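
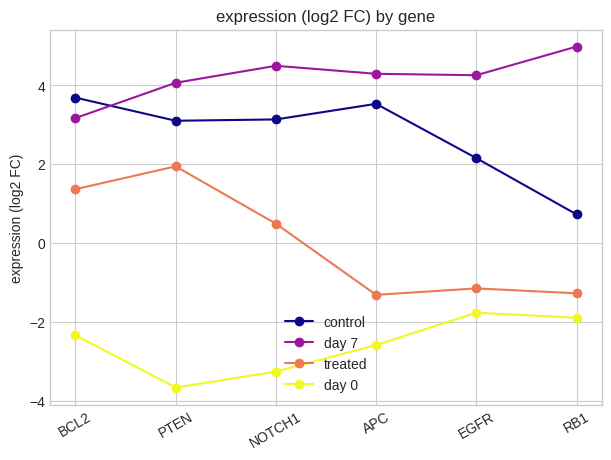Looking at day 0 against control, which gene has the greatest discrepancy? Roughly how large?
PTEN: day 0 ≈ -4, control ≈ 3 → gap ≈ 7. Next-largest (NOTCH1) is only ≈ 6.

PTEN, ≈ 7 log2 FC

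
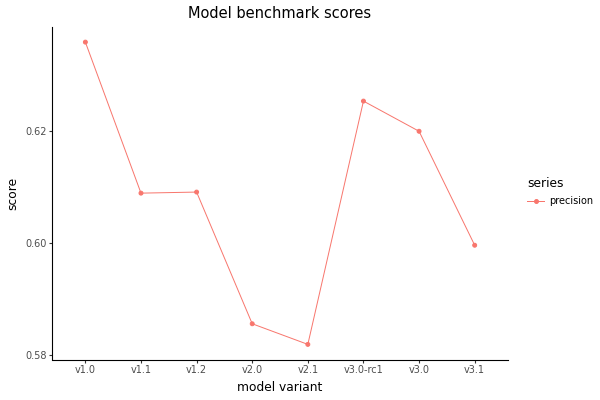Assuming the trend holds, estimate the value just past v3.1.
≈ 0.585

Last three: 0.63, 0.62, 0.60 → slope ≈ -0.015/step → next ≈ 0.585.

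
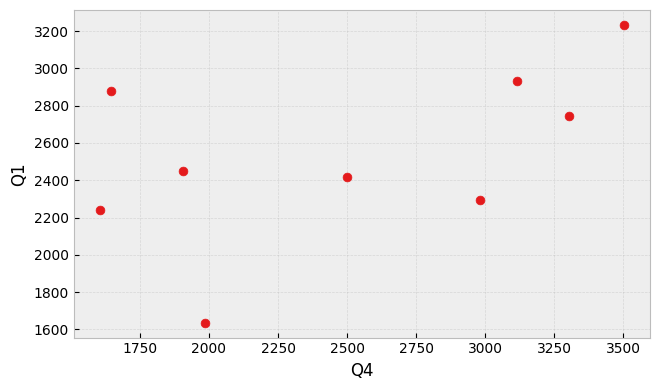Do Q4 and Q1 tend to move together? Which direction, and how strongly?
positive, moderate

Points are positively correlated; moderate (|r| ≈ 0.5).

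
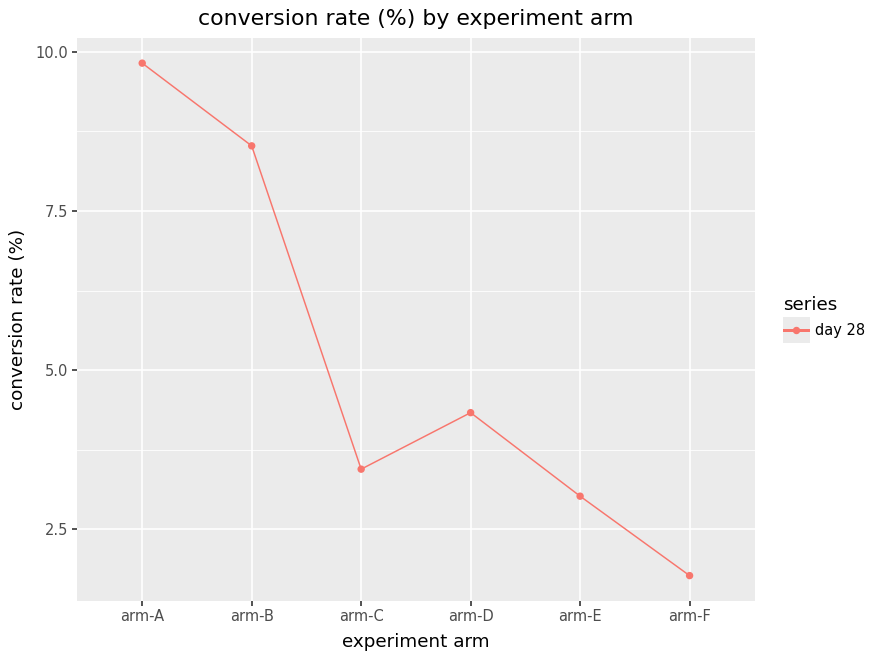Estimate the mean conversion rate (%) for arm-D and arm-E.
(4 + 3) / 2 ≈ 4.

≈ 4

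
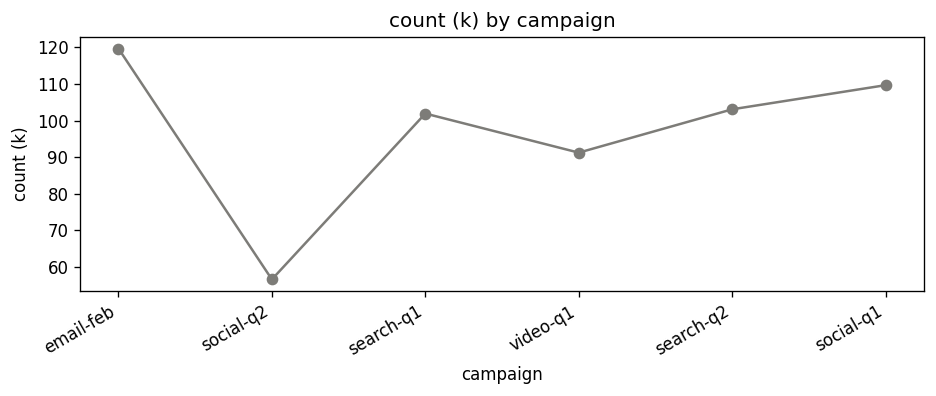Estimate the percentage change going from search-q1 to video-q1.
≈ -10%

search-q1 ≈ 100, video-q1 ≈ 90; (90 − 100) / 100 ≈ -10%.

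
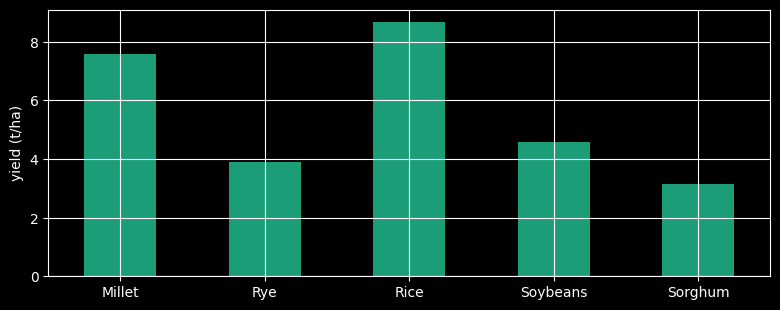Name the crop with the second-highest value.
Millet

Top 3: Rice ≈ 9, Millet ≈ 8, Soybeans ≈ 5.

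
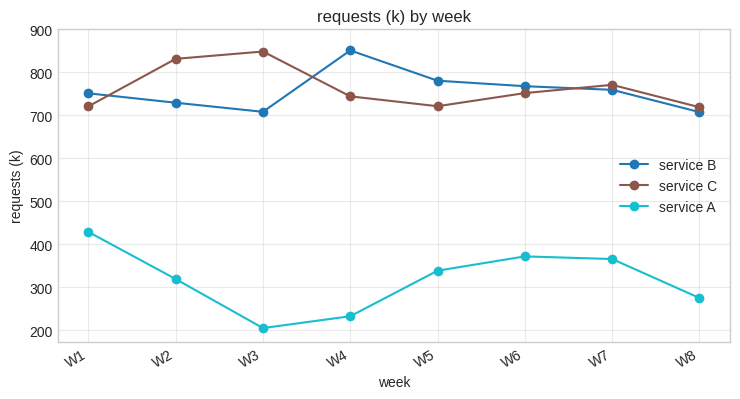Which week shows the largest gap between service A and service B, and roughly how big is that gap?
W4: service A ≈ 200, service B ≈ 900 → gap ≈ 700. Next-largest (W3) is only ≈ 500.

W4, ≈ 700 k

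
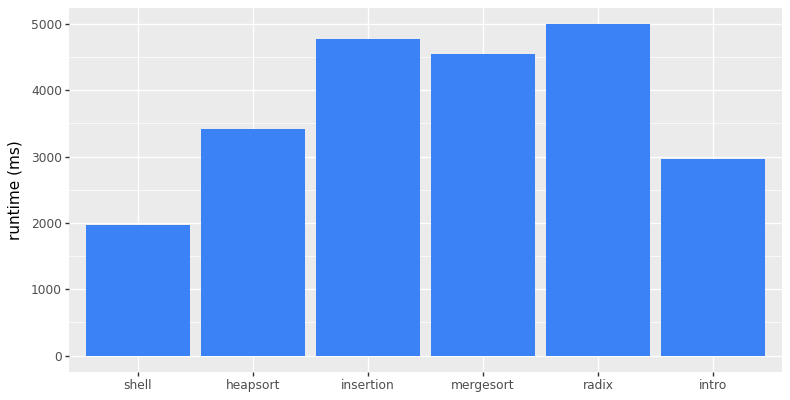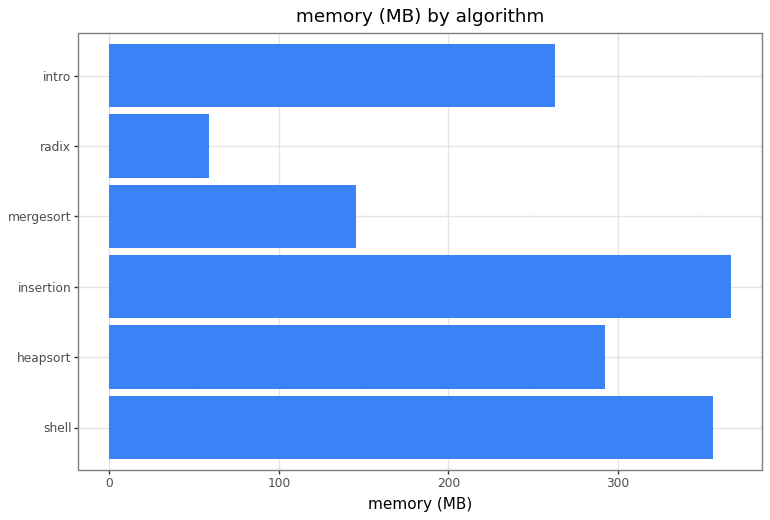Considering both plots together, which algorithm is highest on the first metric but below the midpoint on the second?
Chart 2 median memory (MB) ≈ 300; below-median algorithms: mergesort, radix, intro. Among those, radix has the highest runtime (ms) (≈ 5000).

radix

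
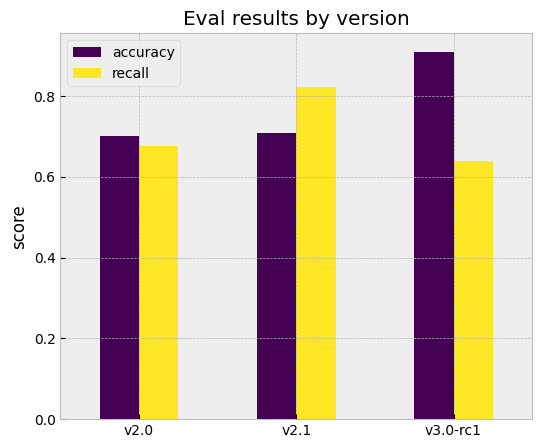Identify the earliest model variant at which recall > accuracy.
v2.1

v2.0: recall ≈ 0.7 vs accuracy ≈ 0.7 (not yet); v2.1: recall ≈ 0.8 vs accuracy ≈ 0.7 (first crossover).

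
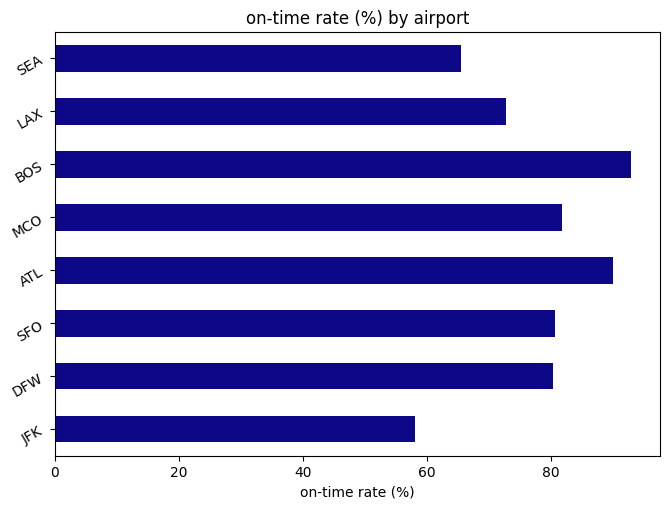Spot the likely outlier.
JFK

JFK ≈ 60; the rest sit between ≈ 70 and ≈ 90.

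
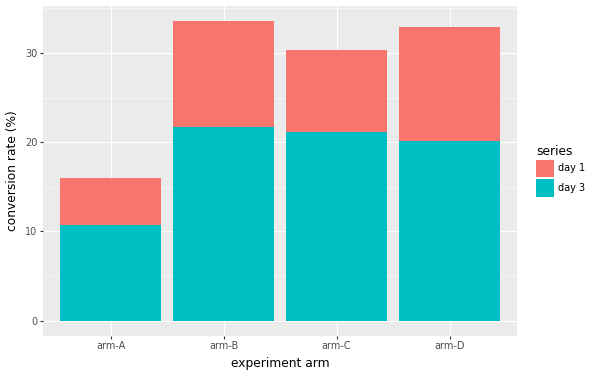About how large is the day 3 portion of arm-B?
day 3 top ≈ 20, bottom ≈ 0; segment ≈ 20.

≈ 20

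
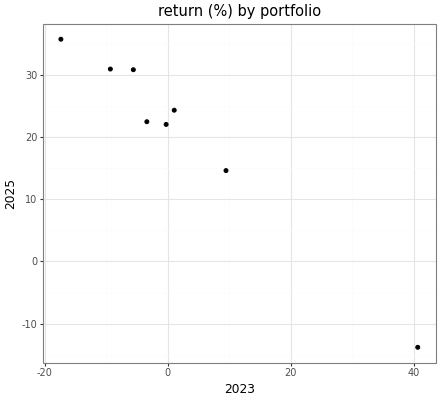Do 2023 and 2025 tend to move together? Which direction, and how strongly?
negative, strong

Points are negatively correlated; strong (|r| ≈ 1.0).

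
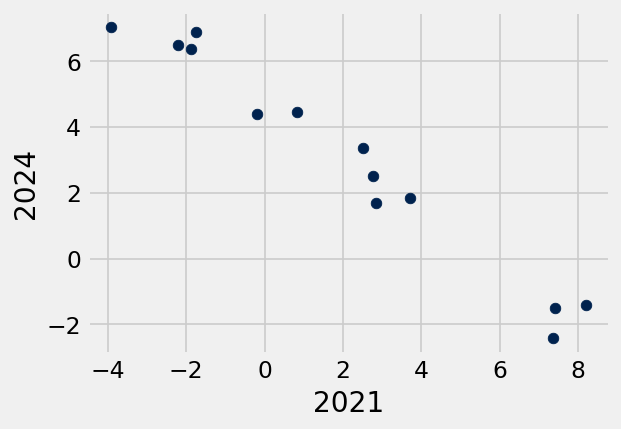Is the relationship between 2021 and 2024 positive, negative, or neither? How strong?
negative, strong

Points are negatively correlated; strong (|r| ≈ 1.0).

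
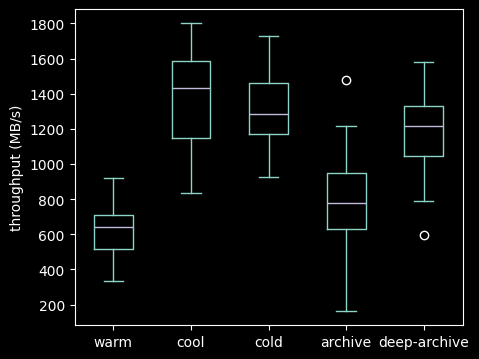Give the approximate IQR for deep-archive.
Q3 ≈ 1300, Q1 ≈ 1000; IQR ≈ 300.

≈ 300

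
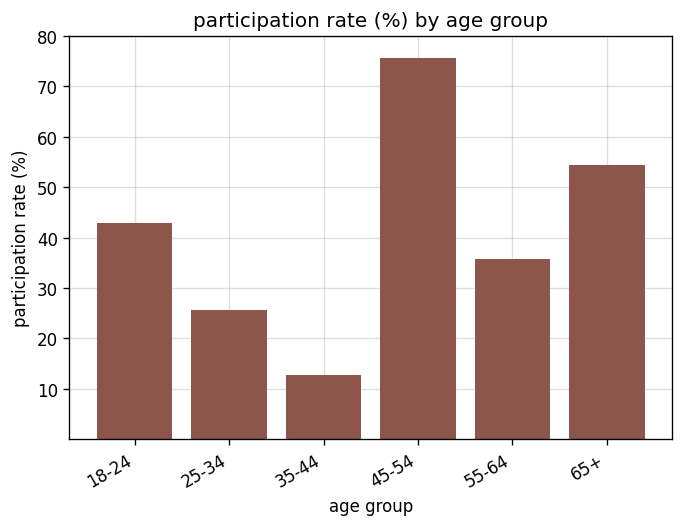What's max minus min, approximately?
≈ 70

Max 45-54 ≈ 80, min 35-44 ≈ 10; range ≈ 70.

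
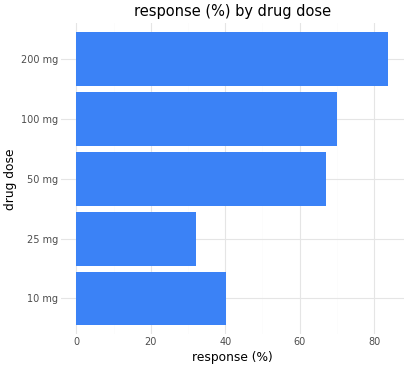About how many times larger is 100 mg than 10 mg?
≈ 1.75×

100 mg ≈ 70, 10 mg ≈ 40; 70/40 ≈ 1.75.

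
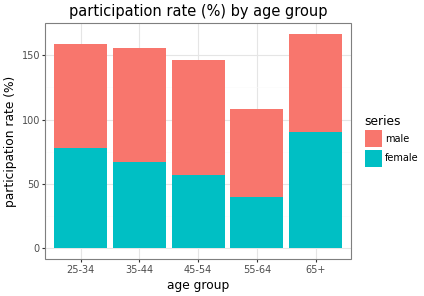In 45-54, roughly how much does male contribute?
≈ 80

male top ≈ 140, bottom ≈ 60; segment ≈ 80.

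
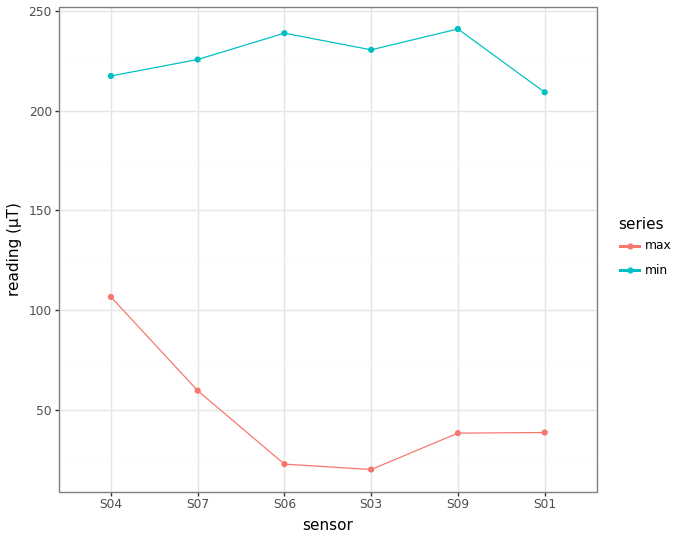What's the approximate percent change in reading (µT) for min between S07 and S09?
≈ +9.1%

S07 ≈ 220, S09 ≈ 240; (240 − 220) / 220 ≈ +9.1%.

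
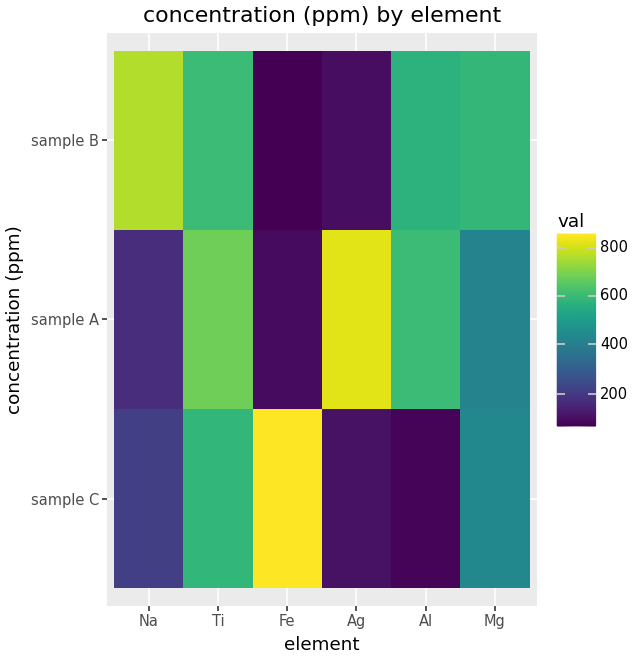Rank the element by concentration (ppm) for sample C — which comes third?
Top 4 for sample C: Fe ≈ 900, Ti ≈ 600, Mg ≈ 400, Na ≈ 200.

Mg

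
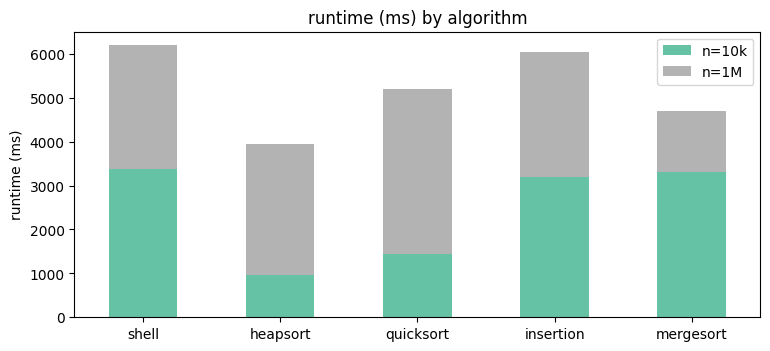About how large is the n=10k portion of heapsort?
≈ 1000

n=10k top ≈ 1000, bottom ≈ 0; segment ≈ 1000.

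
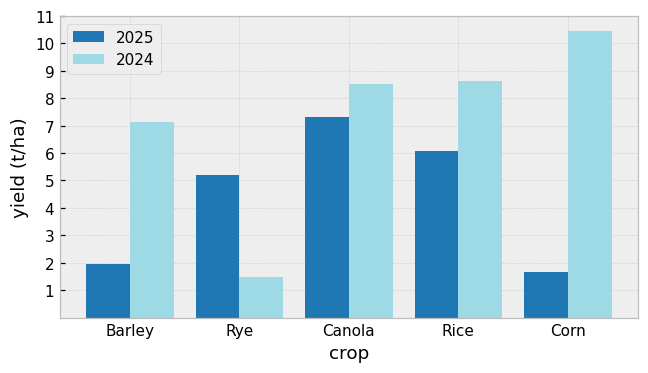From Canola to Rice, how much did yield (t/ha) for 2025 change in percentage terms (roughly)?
≈ -14.3%

Canola ≈ 7, Rice ≈ 6; (6 − 7) / 7 ≈ -14.3%.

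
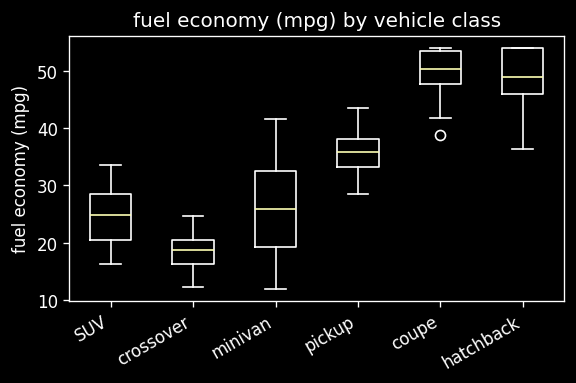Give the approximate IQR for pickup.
Q3 ≈ 40, Q1 ≈ 35; IQR ≈ 5.

≈ 5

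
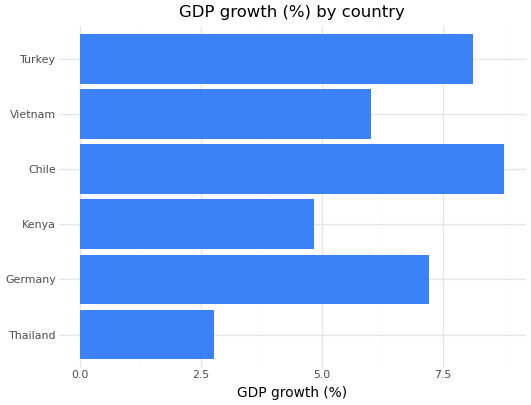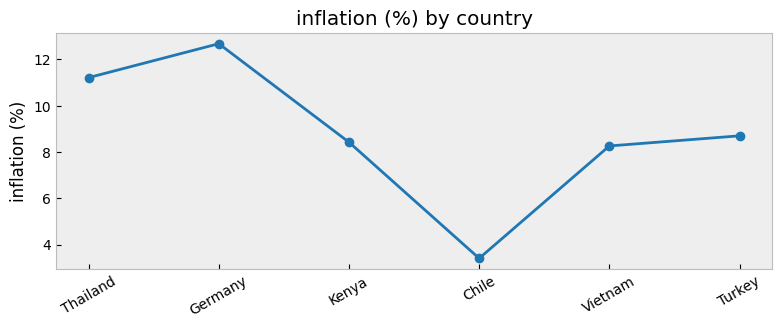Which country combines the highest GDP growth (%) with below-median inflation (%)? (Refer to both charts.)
Chile

Chart 2 median inflation (%) ≈ 8; below-median countries: Kenya, Chile, Vietnam. Among those, Chile has the highest GDP growth (%) (≈ 9).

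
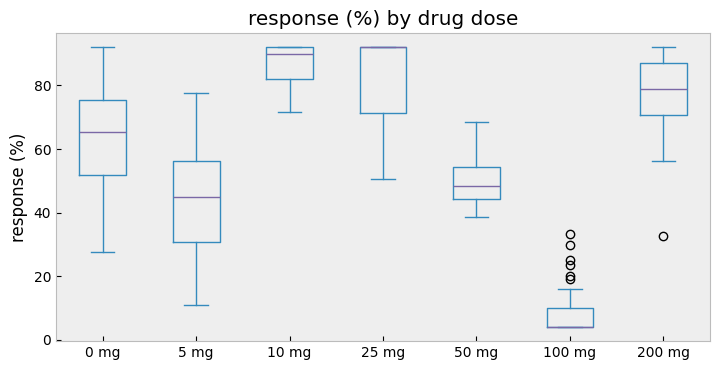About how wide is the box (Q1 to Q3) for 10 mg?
≈ 10

Q3 ≈ 90, Q1 ≈ 80; IQR ≈ 10.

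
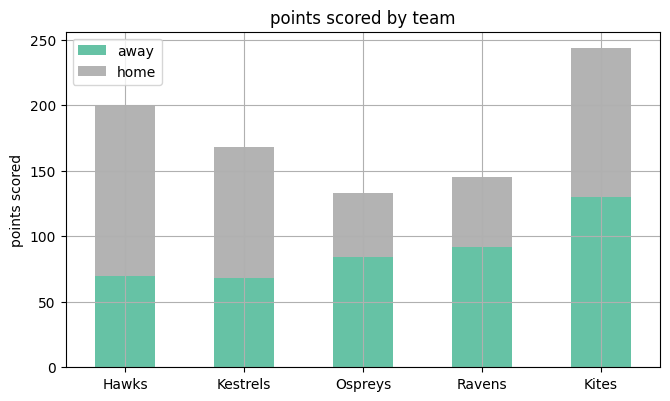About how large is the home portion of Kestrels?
≈ 100

home top ≈ 175, bottom ≈ 75; segment ≈ 100.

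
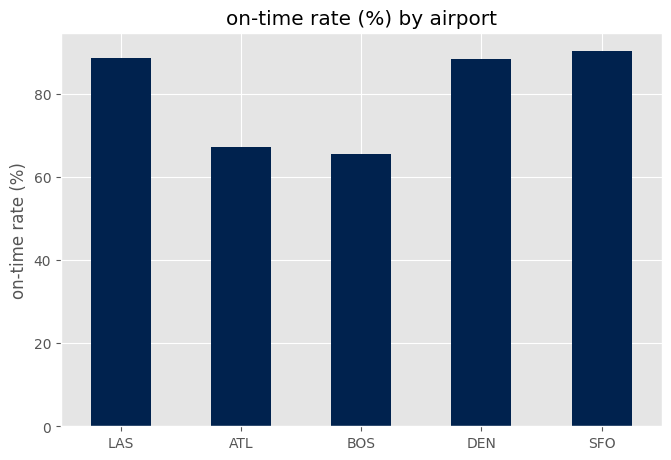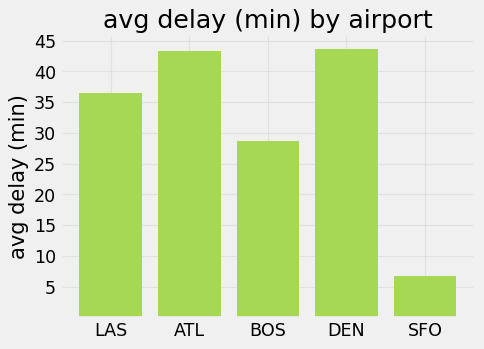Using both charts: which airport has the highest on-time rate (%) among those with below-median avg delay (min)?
SFO

Chart 2 median avg delay (min) ≈ 35; below-median airports: BOS, SFO. Among those, SFO has the highest on-time rate (%) (≈ 90).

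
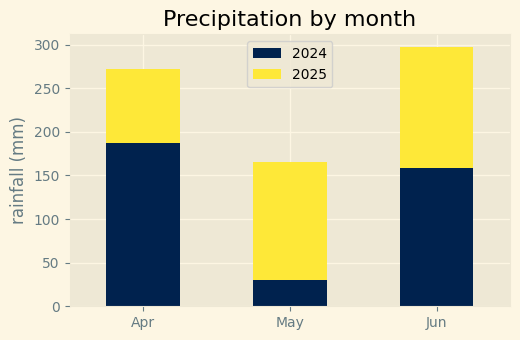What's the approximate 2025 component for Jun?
≈ 150

2025 top ≈ 300, bottom ≈ 150; segment ≈ 150.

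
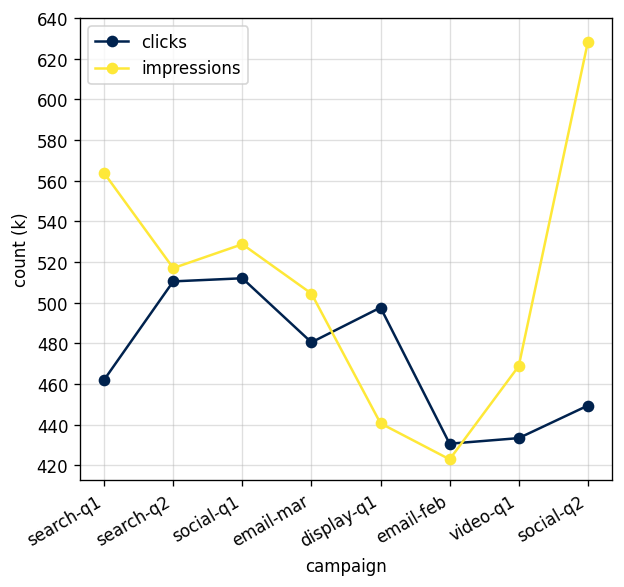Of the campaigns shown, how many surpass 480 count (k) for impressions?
5

Above 480: search-q1, search-q2, social-q1, email-mar, social-q2.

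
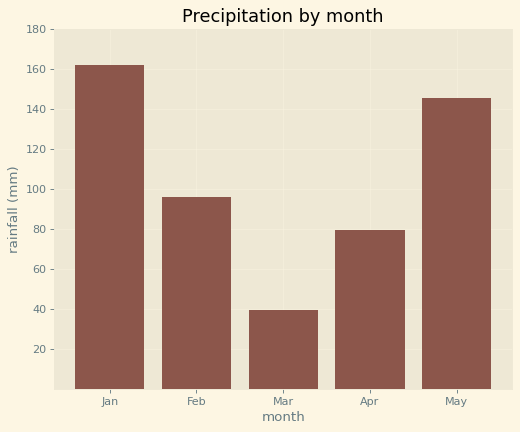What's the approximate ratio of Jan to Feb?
≈ 1.6×

Jan ≈ 160, Feb ≈ 100; 160/100 ≈ 1.6.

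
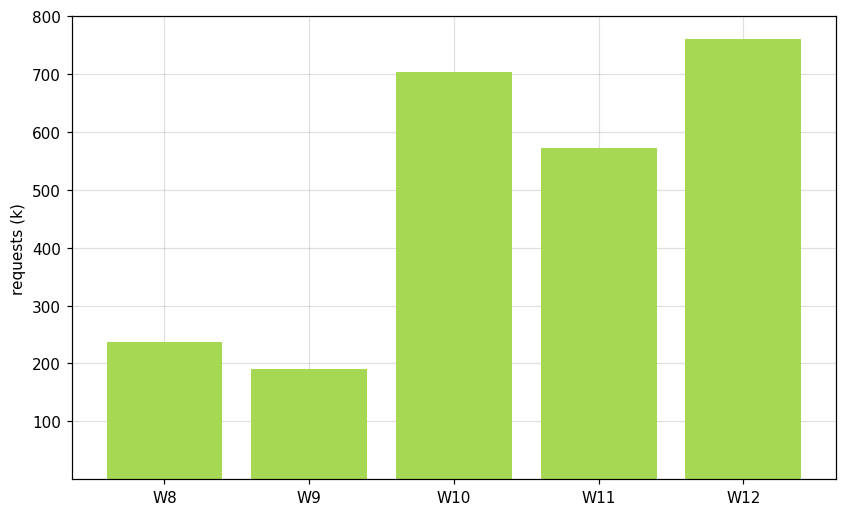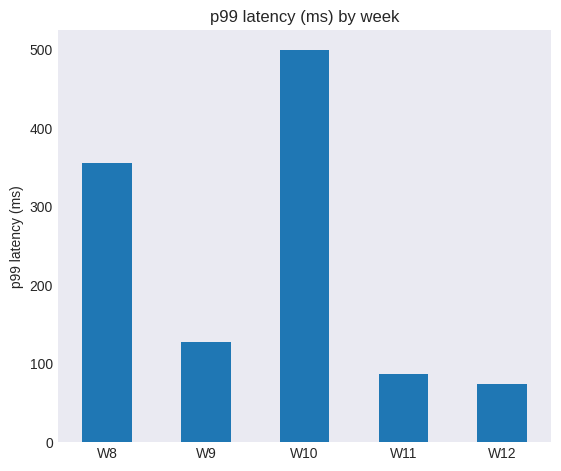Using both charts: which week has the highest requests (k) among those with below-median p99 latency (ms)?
W12

Chart 2 median p99 latency (ms) ≈ 150; below-median weeks: W11, W12. Among those, W12 has the highest requests (k) (≈ 800).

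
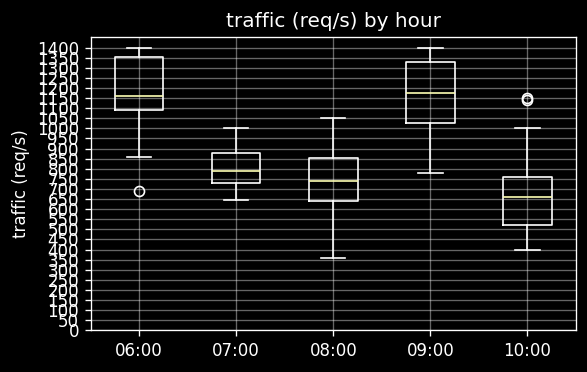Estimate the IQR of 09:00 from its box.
Q3 ≈ 1350, Q1 ≈ 1050; IQR ≈ 300.

≈ 300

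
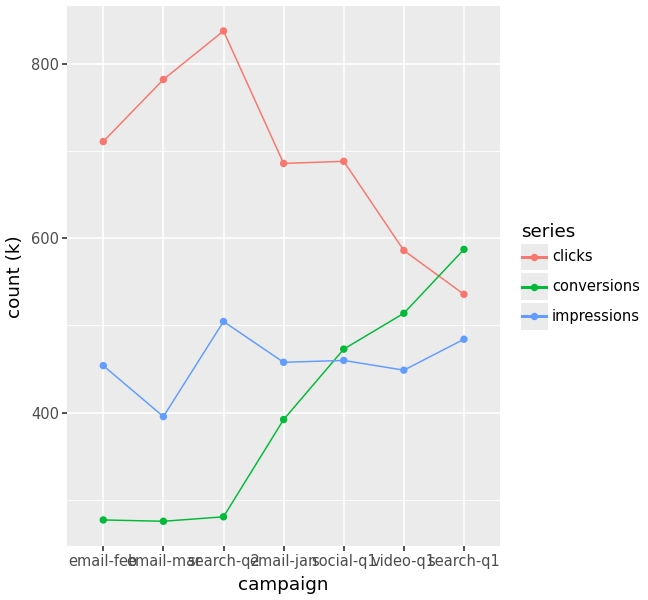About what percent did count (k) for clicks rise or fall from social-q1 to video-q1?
social-q1 ≈ 700, video-q1 ≈ 600; (600 − 700) / 700 ≈ -14.3%.

≈ -14.3%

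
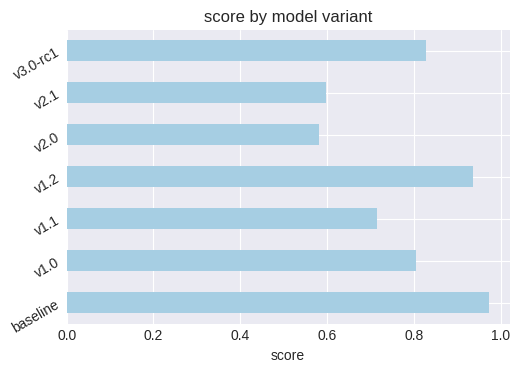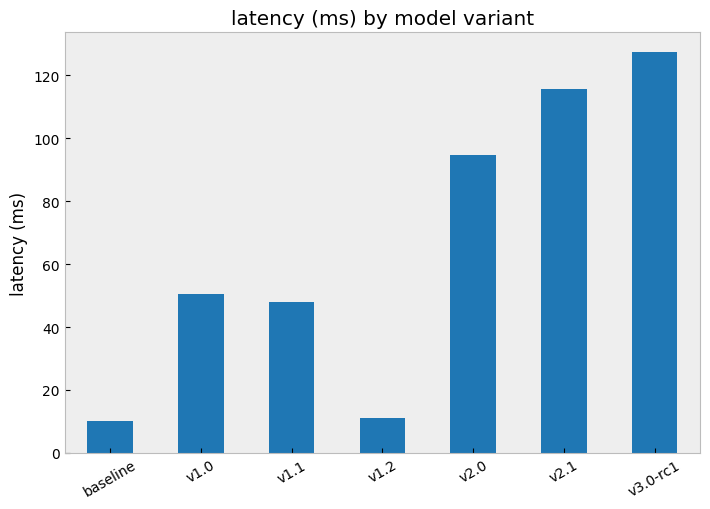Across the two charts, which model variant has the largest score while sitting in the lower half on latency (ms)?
Chart 2 median latency (ms) ≈ 60; below-median model variants: baseline, v1.1, v1.2. Among those, baseline has the highest score (≈ 1).

baseline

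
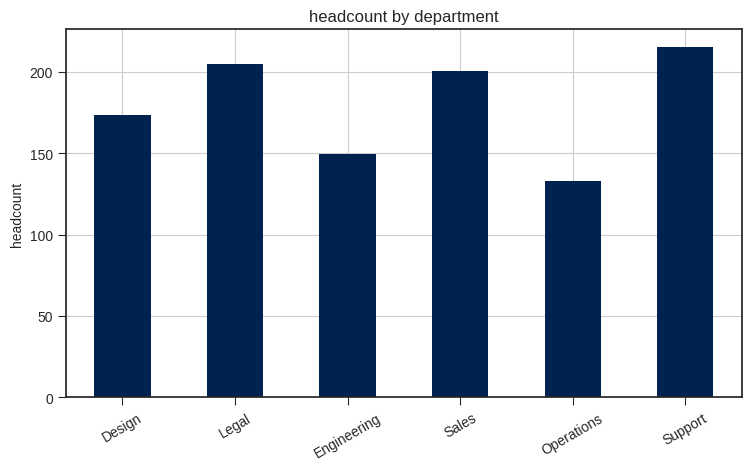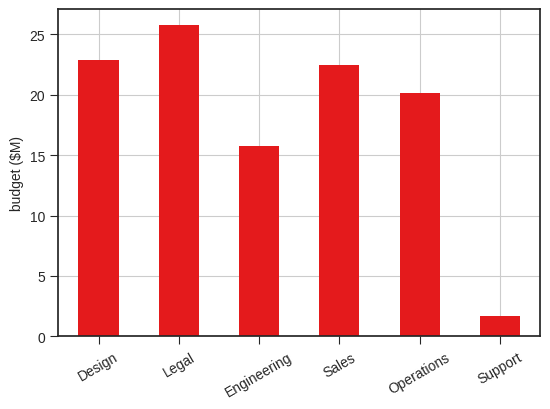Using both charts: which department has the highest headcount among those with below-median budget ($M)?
Support

Chart 2 median budget ($M) ≈ 20; below-median departments: Engineering, Operations, Support. Among those, Support has the highest headcount (≈ 220).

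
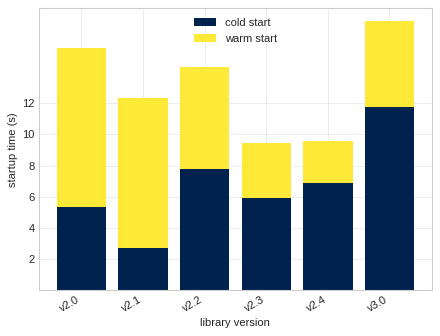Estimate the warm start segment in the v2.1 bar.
≈ 10

warm start top ≈ 12, bottom ≈ 2; segment ≈ 10.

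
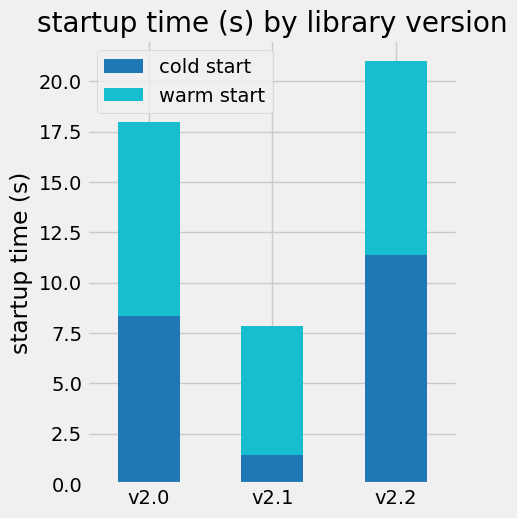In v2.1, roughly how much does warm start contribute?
≈ 6

warm start top ≈ 8, bottom ≈ 2; segment ≈ 6.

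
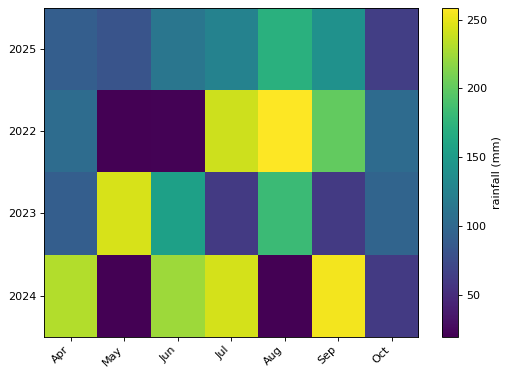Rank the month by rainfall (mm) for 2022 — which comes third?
Top 4 for 2022: Aug ≈ 260, Jul ≈ 240, Sep ≈ 200, Apr ≈ 100.

Sep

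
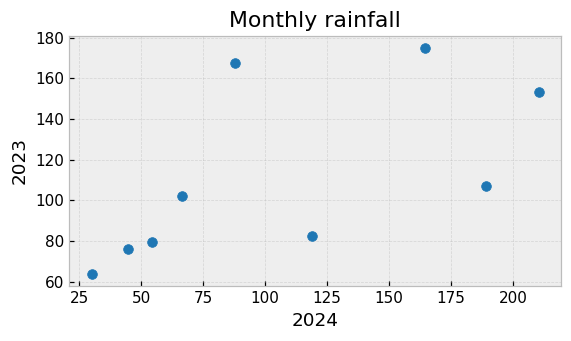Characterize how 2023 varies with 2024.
positive, moderate

Points are positively correlated; moderate (|r| ≈ 0.6).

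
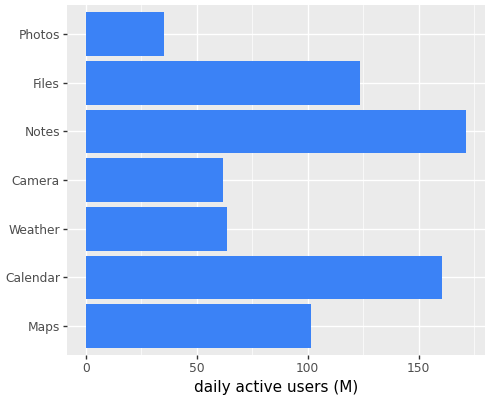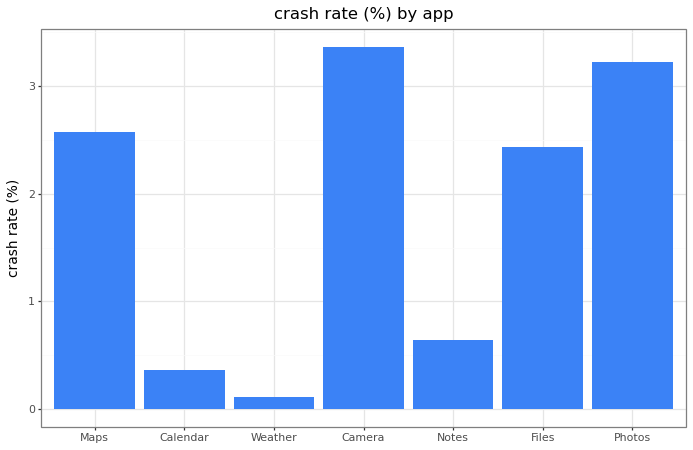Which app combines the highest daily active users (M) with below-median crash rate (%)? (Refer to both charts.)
Chart 2 median crash rate (%) ≈ 2.5; below-median apps: Calendar, Weather, Notes. Among those, Notes has the highest daily active users (M) (≈ 180).

Notes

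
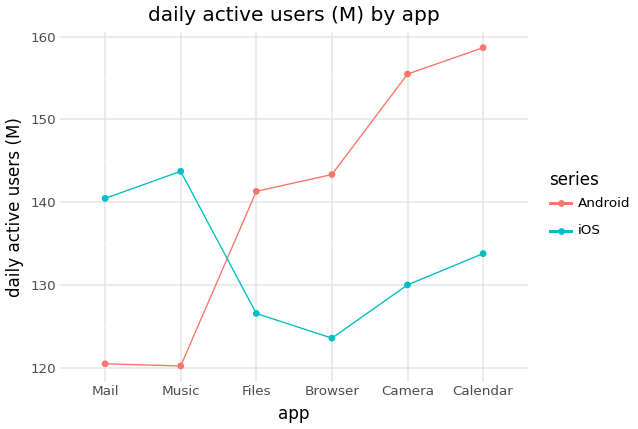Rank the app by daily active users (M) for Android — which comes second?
Top 3 for Android: Calendar ≈ 160, Camera ≈ 155, Browser ≈ 145.

Camera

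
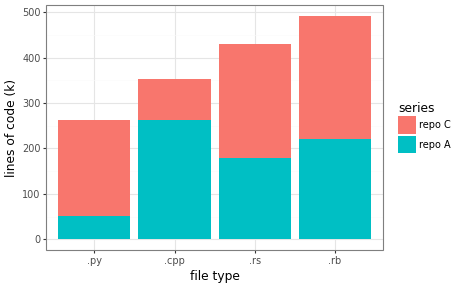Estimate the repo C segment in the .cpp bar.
≈ 100

repo C top ≈ 350, bottom ≈ 250; segment ≈ 100.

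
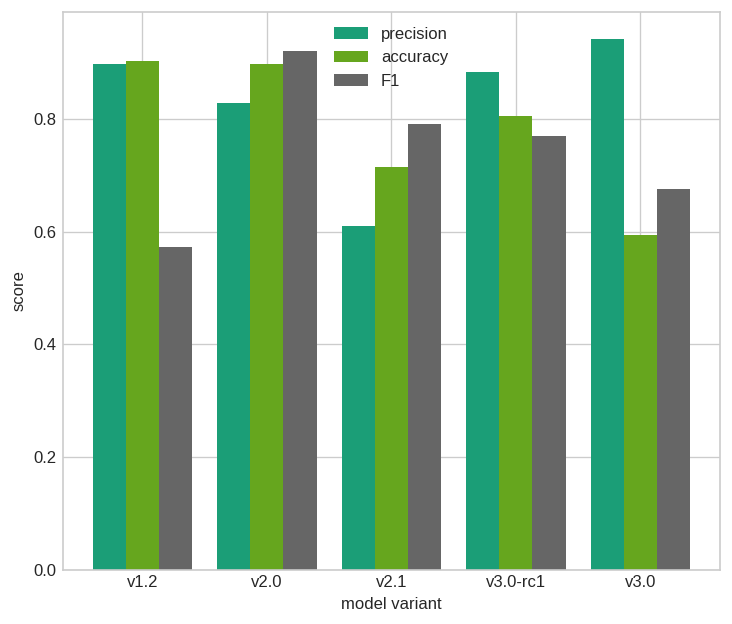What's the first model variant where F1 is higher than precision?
v2.0

v1.2: F1 ≈ 0.6 vs precision ≈ 0.9 (not yet); v2.0: F1 ≈ 0.9 vs precision ≈ 0.8 (first crossover).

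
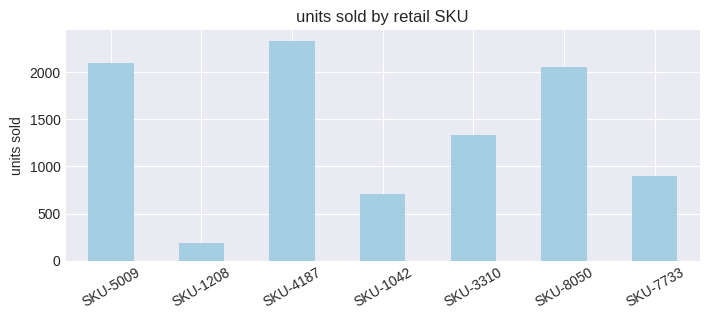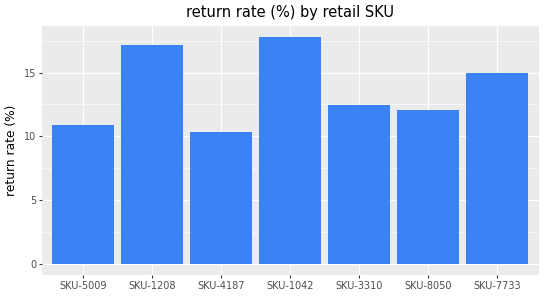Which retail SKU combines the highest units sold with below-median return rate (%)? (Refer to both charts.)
SKU-4187

Chart 2 median return rate (%) ≈ 12; below-median retail SKUs: SKU-5009, SKU-4187, SKU-8050. Among those, SKU-4187 has the highest units sold (≈ 2500).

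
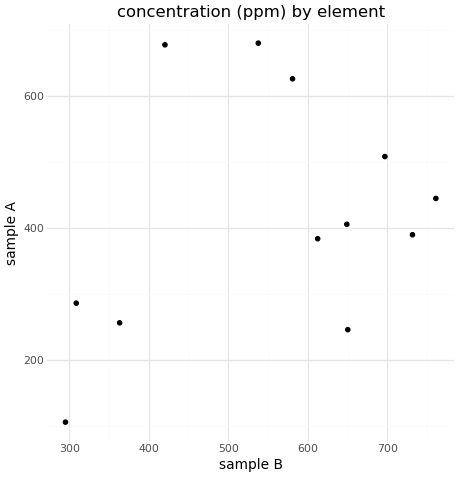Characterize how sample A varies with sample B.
Points are positively correlated; weak (|r| ≈ 0.3).

positive, weak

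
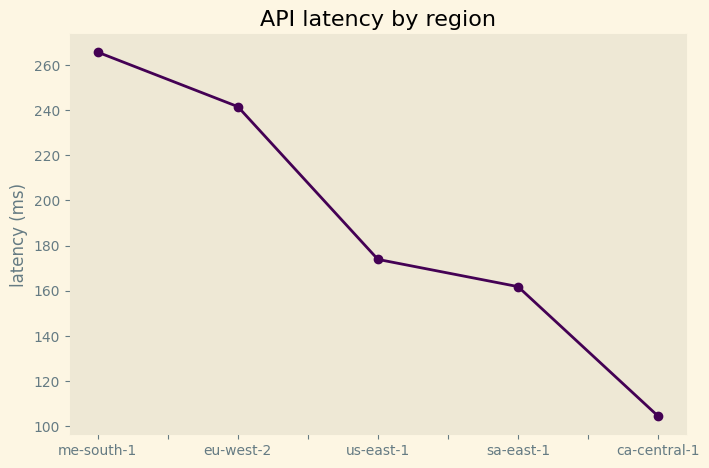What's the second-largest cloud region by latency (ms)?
Top 3: me-south-1 ≈ 260, eu-west-2 ≈ 240, us-east-1 ≈ 180.

eu-west-2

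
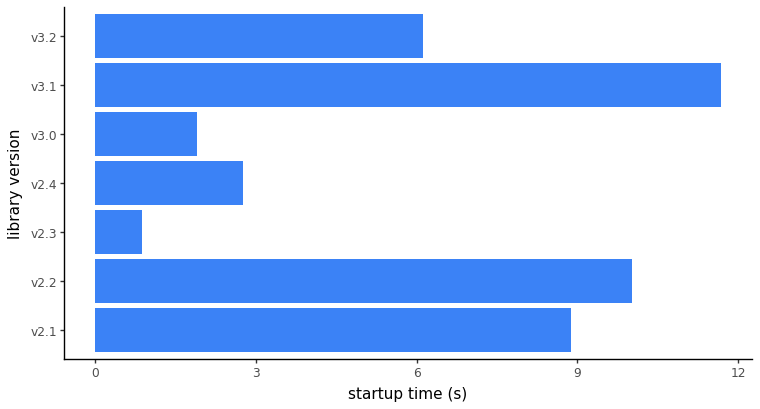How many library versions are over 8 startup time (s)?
Above 8: v2.1, v2.2, v3.1.

3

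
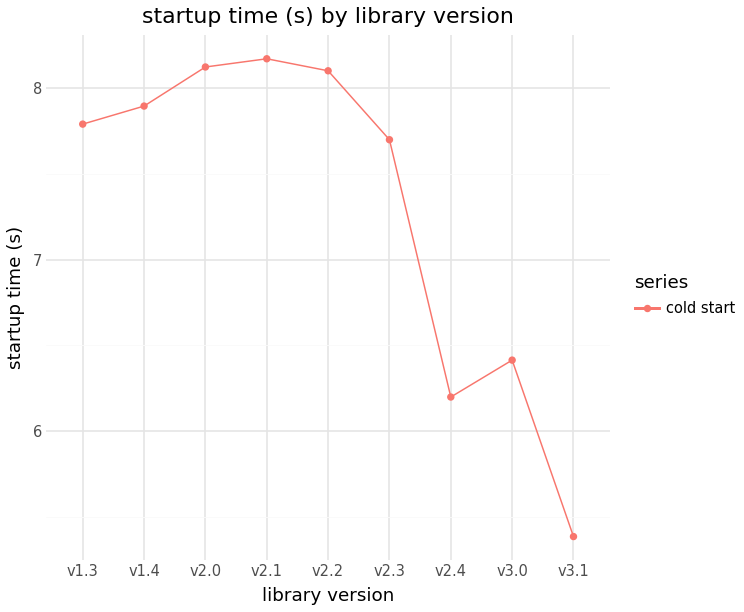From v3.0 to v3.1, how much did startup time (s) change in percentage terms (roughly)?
≈ -15.4%

v3.0 ≈ 6.5, v3.1 ≈ 5.5; (5.5 − 6.5) / 6.5 ≈ -15.4%.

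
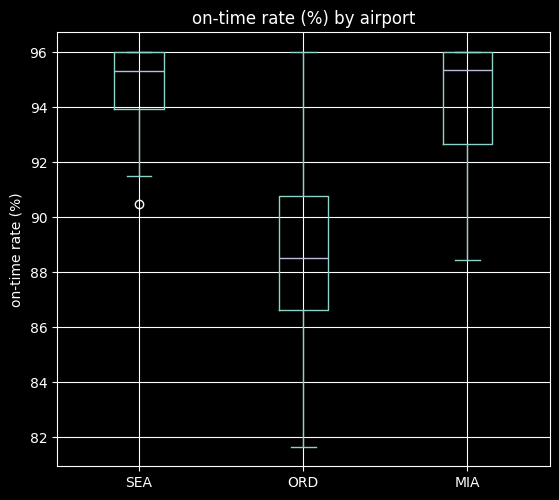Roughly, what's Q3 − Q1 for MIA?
Q3 ≈ 96, Q1 ≈ 93; IQR ≈ 3.

≈ 3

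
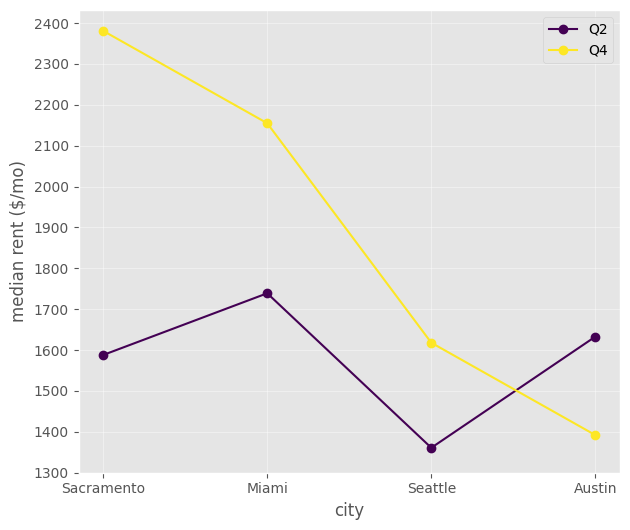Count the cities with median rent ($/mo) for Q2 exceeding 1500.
Above 1500: Sacramento, Miami, Austin.

3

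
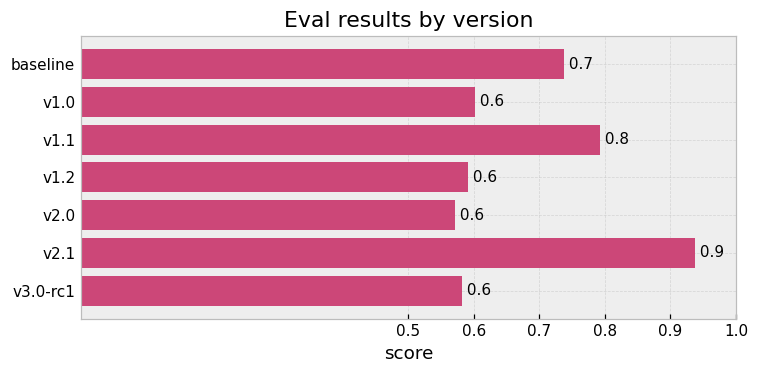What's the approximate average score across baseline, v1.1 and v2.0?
≈ 0.7

(0.7 + 0.8 + 0.6) / 3 ≈ 0.7.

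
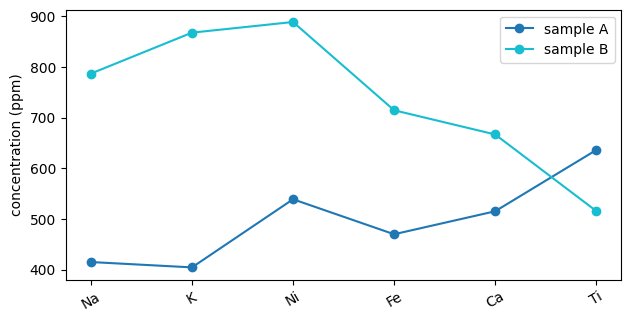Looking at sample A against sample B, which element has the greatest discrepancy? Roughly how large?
K, ≈ 450 ppm

K: sample A ≈ 400, sample B ≈ 850 → gap ≈ 450. Next-largest (Na) is only ≈ 400.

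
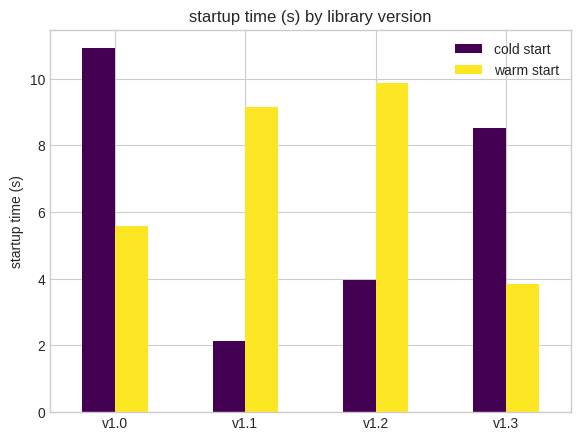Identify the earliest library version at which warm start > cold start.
v1.1

v1.0: warm start ≈ 6 vs cold start ≈ 11 (not yet); v1.1: warm start ≈ 9 vs cold start ≈ 2 (first crossover).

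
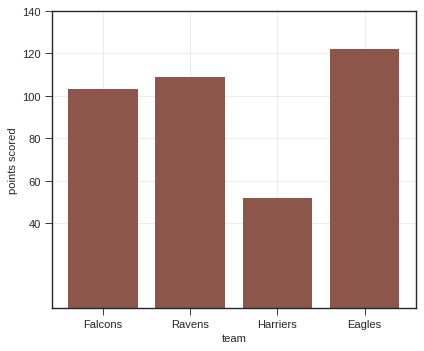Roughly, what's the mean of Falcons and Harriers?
≈ 80

(100 + 60) / 2 ≈ 80.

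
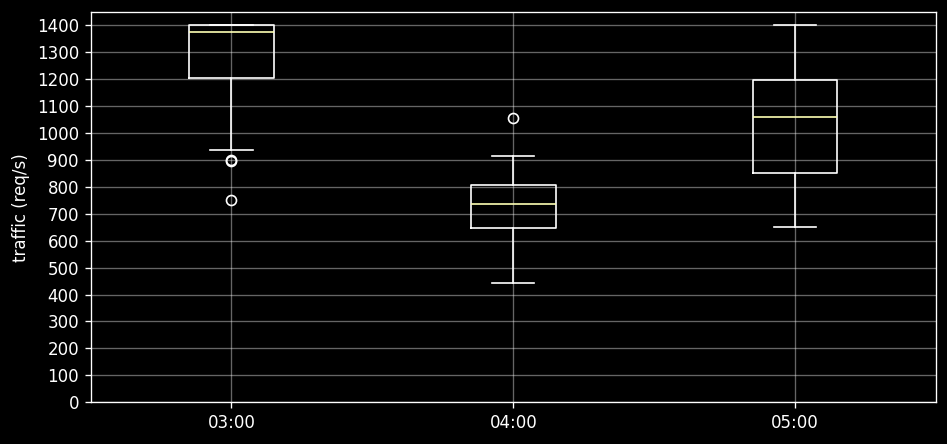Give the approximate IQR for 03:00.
Q3 ≈ 1400, Q1 ≈ 1200; IQR ≈ 200.

≈ 200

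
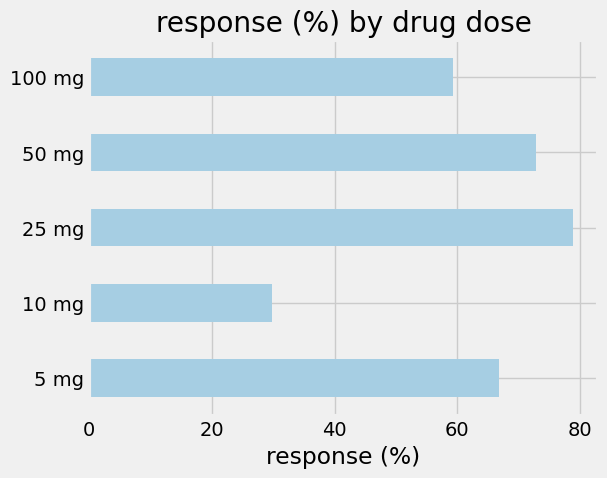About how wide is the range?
≈ 50

Max 25 mg ≈ 80, min 10 mg ≈ 30; range ≈ 50.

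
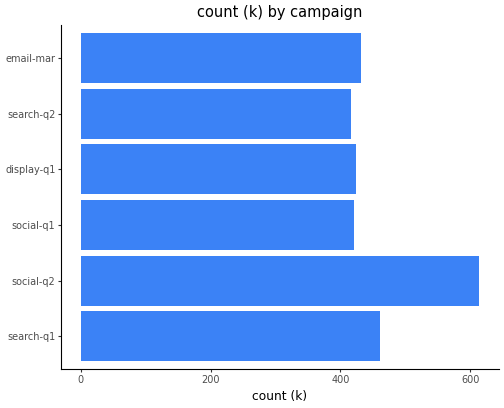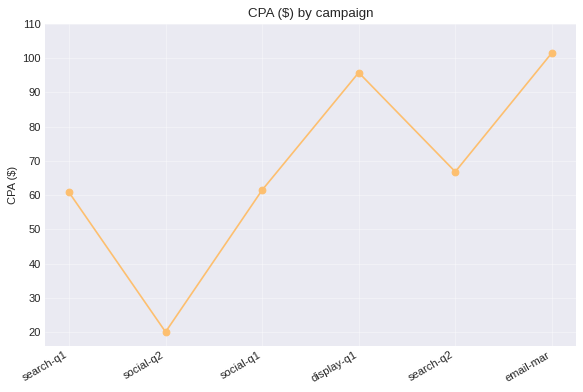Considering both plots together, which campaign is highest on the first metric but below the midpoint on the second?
social-q2

Chart 2 median CPA ($) ≈ 60; below-median campaigns: search-q1, social-q2, social-q1. Among those, social-q2 has the highest count (k) (≈ 600).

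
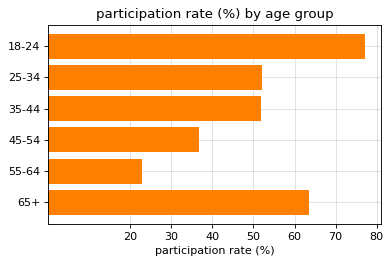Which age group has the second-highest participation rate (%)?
Top 3: 18-24 ≈ 80, 65+ ≈ 60, 25-34 ≈ 50.

65+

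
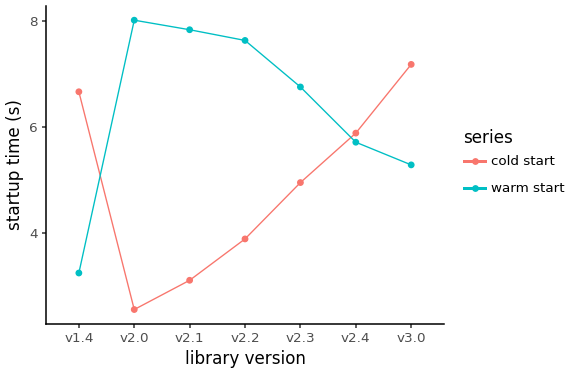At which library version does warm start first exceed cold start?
v2.0

v1.4: warm start ≈ 3.0 vs cold start ≈ 6.5 (not yet); v2.0: warm start ≈ 8.0 vs cold start ≈ 2.5 (first crossover).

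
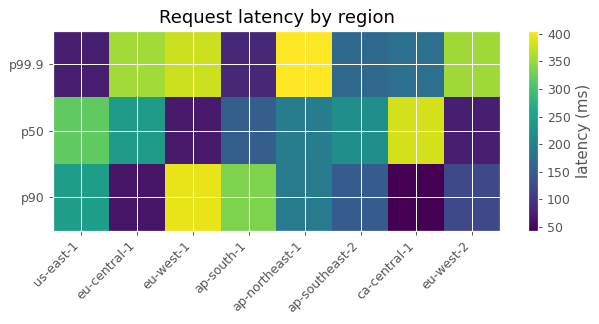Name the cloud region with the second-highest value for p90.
Top 3 for p90: eu-west-1 ≈ 400, ap-south-1 ≈ 350, us-east-1 ≈ 250.

ap-south-1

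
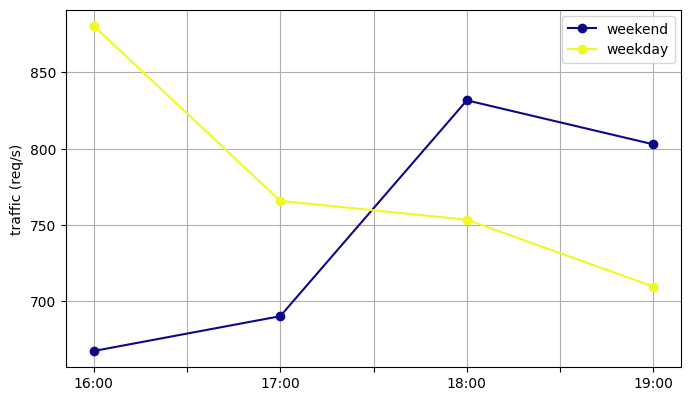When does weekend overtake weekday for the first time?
17:00: weekend ≈ 700 vs weekday ≈ 760 (not yet); 18:00: weekend ≈ 840 vs weekday ≈ 760 (first crossover).

18:00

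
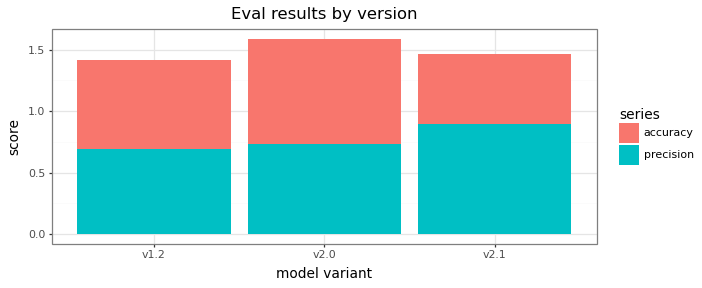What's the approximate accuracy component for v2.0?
accuracy top ≈ 1.6, bottom ≈ 0.8; segment ≈ 0.8.

≈ 0.8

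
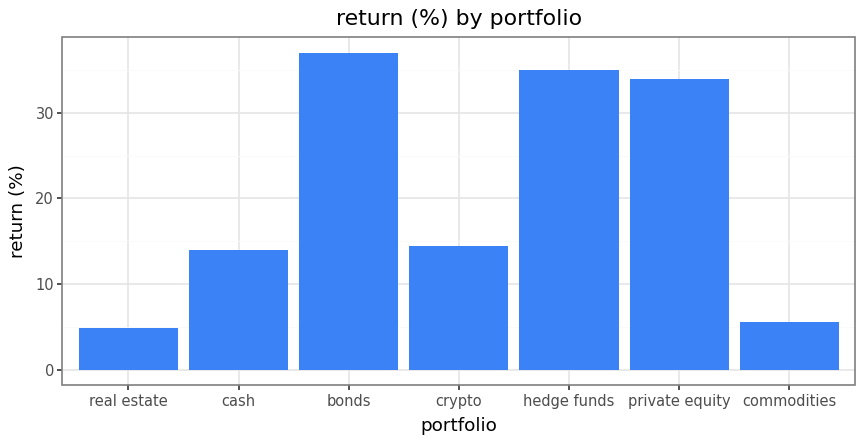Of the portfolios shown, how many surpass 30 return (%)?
Above 30: bonds, hedge funds, private equity.

3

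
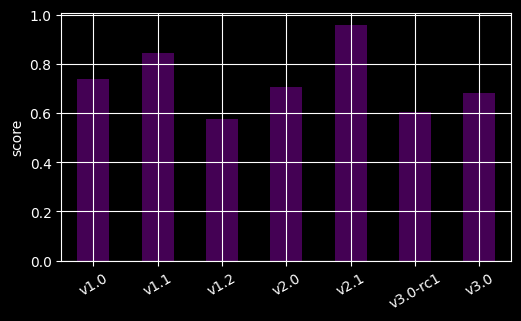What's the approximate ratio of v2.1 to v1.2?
v2.1 ≈ 1.0, v1.2 ≈ 0.6; 1.0/0.6 ≈ 1.67.

≈ 1.67×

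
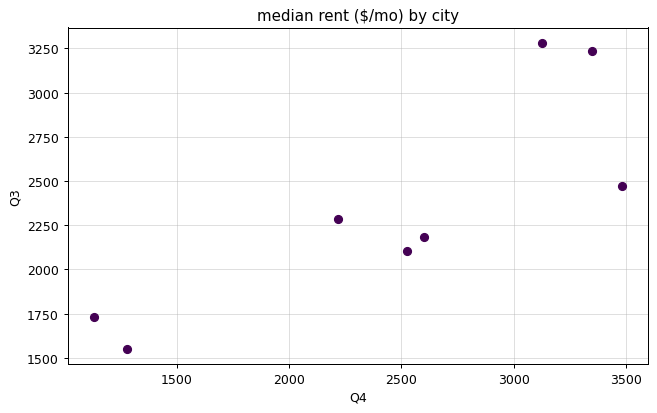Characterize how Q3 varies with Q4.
positive, strong

Points are positively correlated; strong (|r| ≈ 0.8).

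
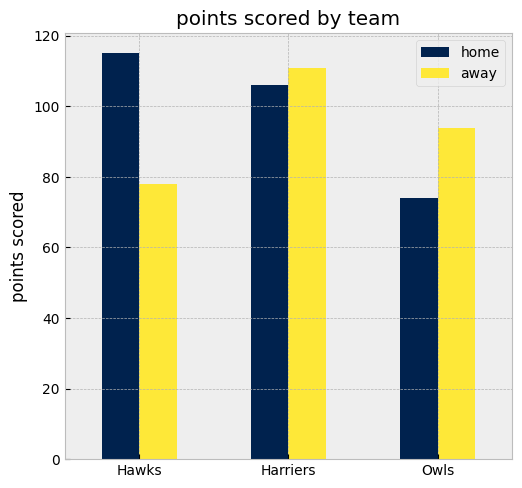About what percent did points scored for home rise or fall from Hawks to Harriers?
≈ -8.3%

Hawks ≈ 120, Harriers ≈ 110; (110 − 120) / 120 ≈ -8.3%.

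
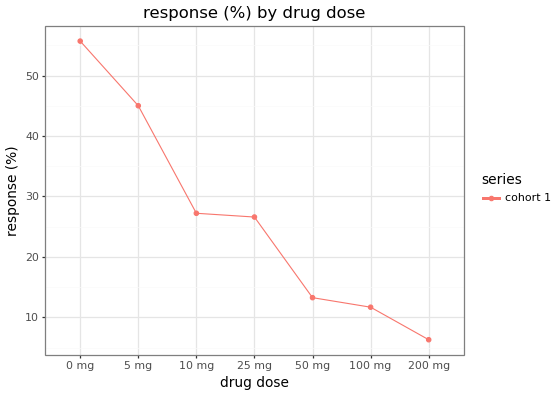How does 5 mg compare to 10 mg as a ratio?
5 mg ≈ 45, 10 mg ≈ 25; 45/25 ≈ 1.8.

≈ 1.8×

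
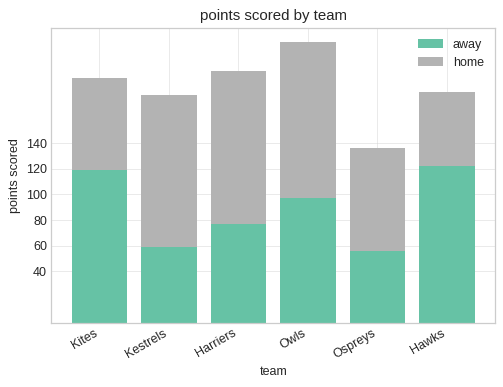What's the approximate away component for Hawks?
away top ≈ 120, bottom ≈ 0; segment ≈ 120.

≈ 120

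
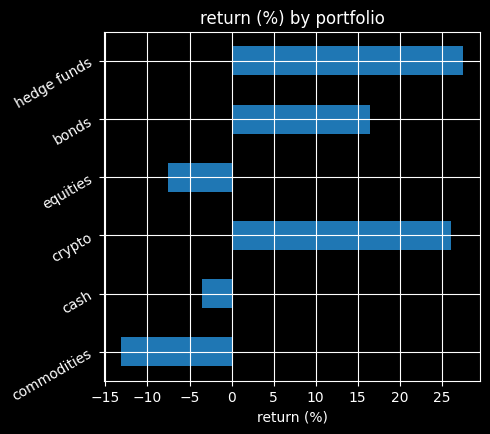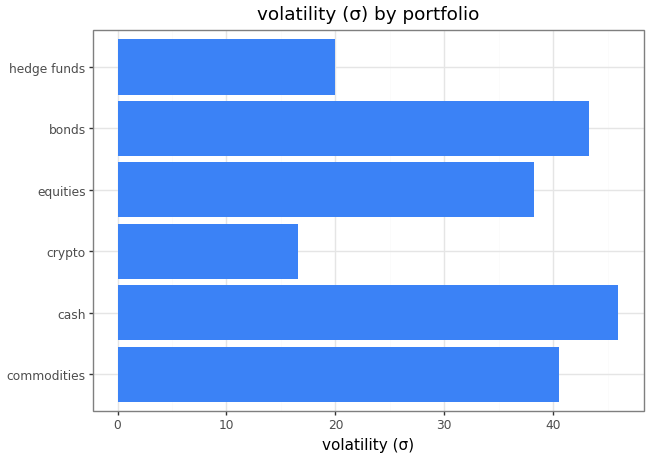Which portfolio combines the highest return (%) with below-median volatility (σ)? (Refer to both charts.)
hedge funds

Chart 2 median volatility (σ) ≈ 40; below-median portfolios: crypto, equities, hedge funds. Among those, hedge funds has the highest return (%) (≈ 30).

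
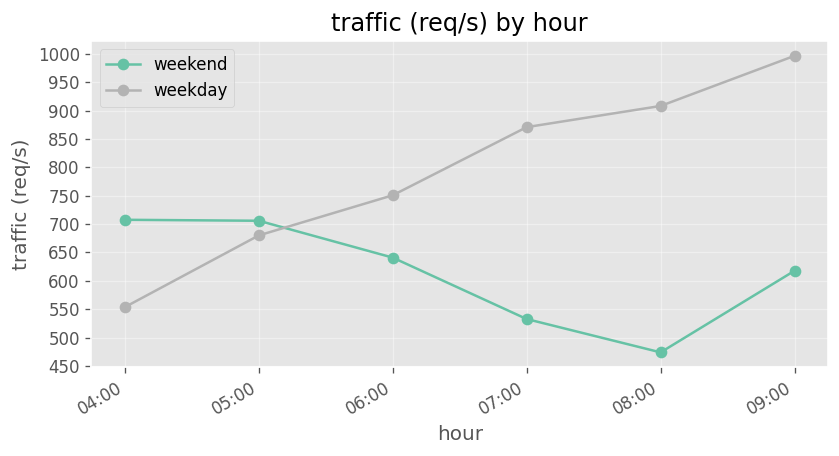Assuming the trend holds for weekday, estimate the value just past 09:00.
Last three: 850, 900, 1000 → slope ≈ 75/step → next ≈ 1075.

≈ 1075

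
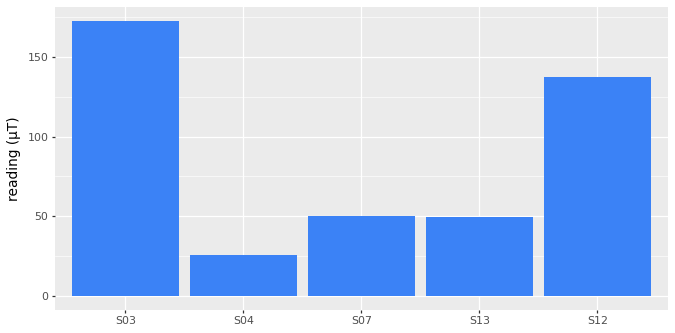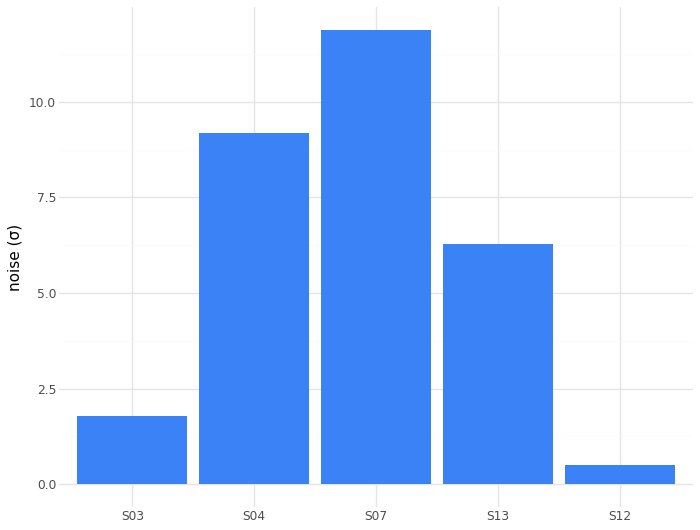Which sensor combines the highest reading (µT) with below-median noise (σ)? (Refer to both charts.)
Chart 2 median noise (σ) ≈ 6; below-median sensors: S03, S12. Among those, S03 has the highest reading (µT) (≈ 180).

S03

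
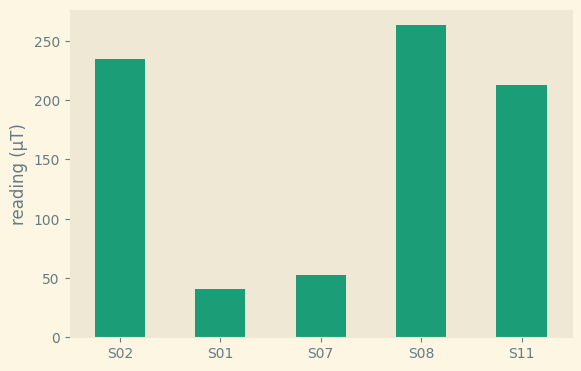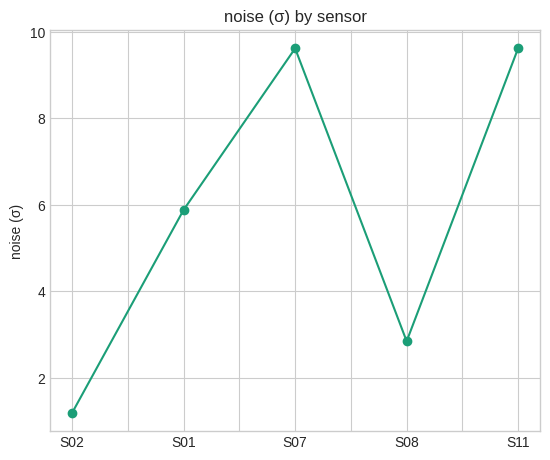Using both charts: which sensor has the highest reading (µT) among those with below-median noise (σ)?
S08

Chart 2 median noise (σ) ≈ 6; below-median sensors: S02, S08. Among those, S08 has the highest reading (µT) (≈ 275).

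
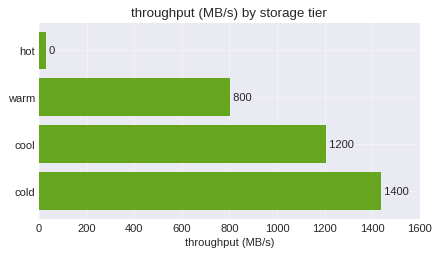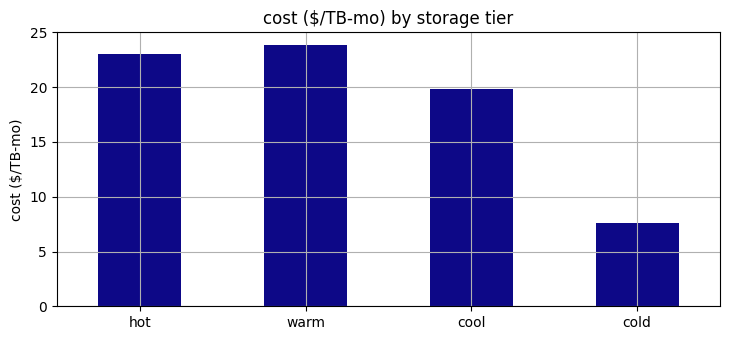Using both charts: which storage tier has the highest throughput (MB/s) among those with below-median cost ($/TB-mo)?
Chart 2 median cost ($/TB-mo) ≈ 20; below-median storage tiers: cool, cold. Among those, cold has the highest throughput (MB/s) (≈ 1400).

cold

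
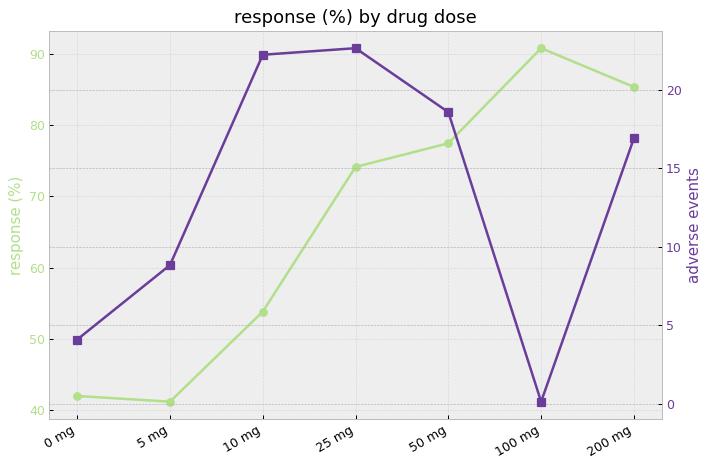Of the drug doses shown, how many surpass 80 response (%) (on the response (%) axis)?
2

Above 80: 100 mg, 200 mg.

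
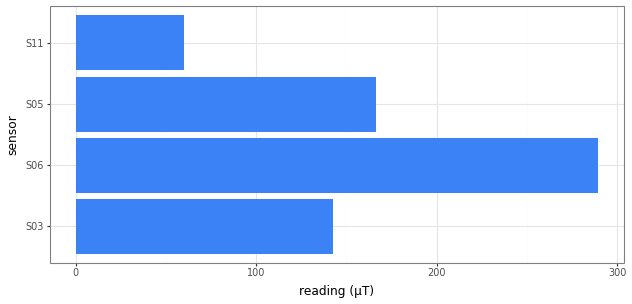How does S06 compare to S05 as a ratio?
≈ 1.71×

S06 ≈ 300, S05 ≈ 175; 300/175 ≈ 1.71.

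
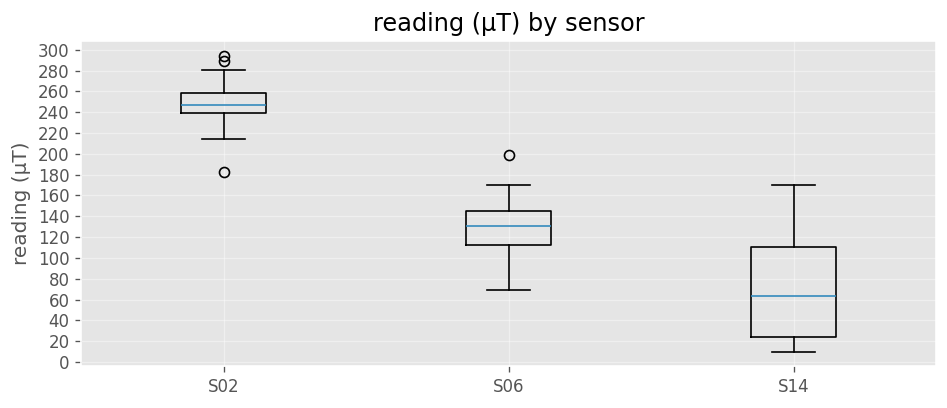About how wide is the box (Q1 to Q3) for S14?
Q3 ≈ 120, Q1 ≈ 20; IQR ≈ 100.

≈ 100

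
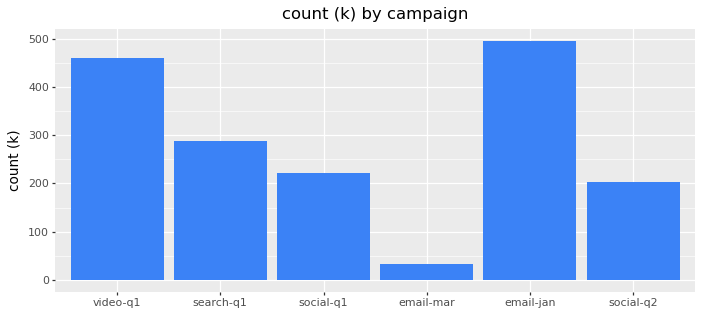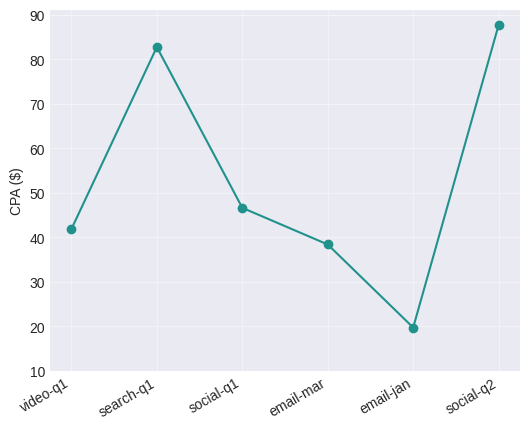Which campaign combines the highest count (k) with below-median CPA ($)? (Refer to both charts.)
Chart 2 median CPA ($) ≈ 40; below-median campaigns: video-q1, email-mar, email-jan. Among those, email-jan has the highest count (k) (≈ 500).

email-jan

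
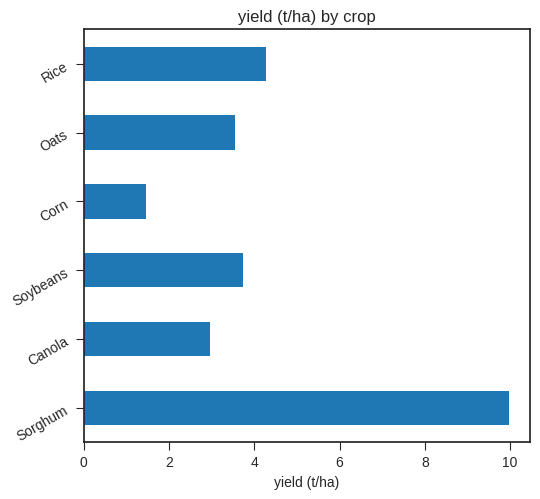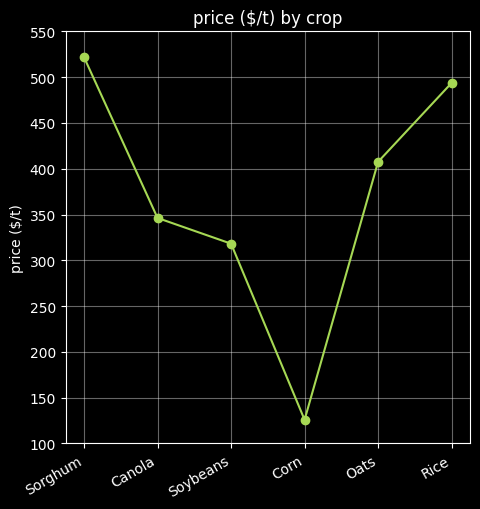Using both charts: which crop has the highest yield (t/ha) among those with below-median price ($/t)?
Chart 2 median price ($/t) ≈ 400; below-median crops: Canola, Soybeans, Corn. Among those, Soybeans has the highest yield (t/ha) (≈ 4).

Soybeans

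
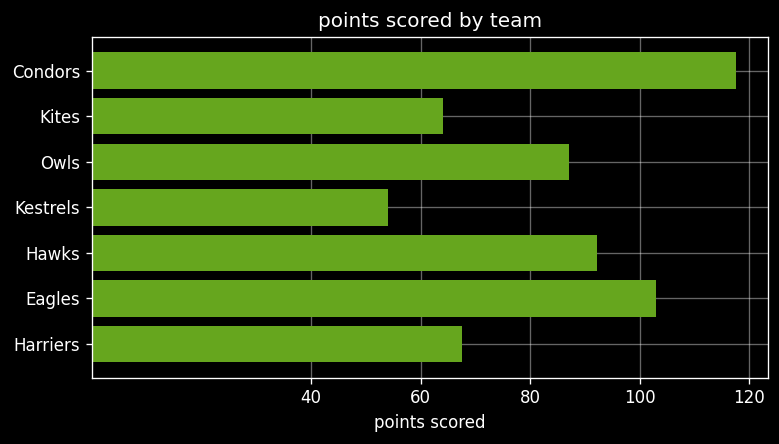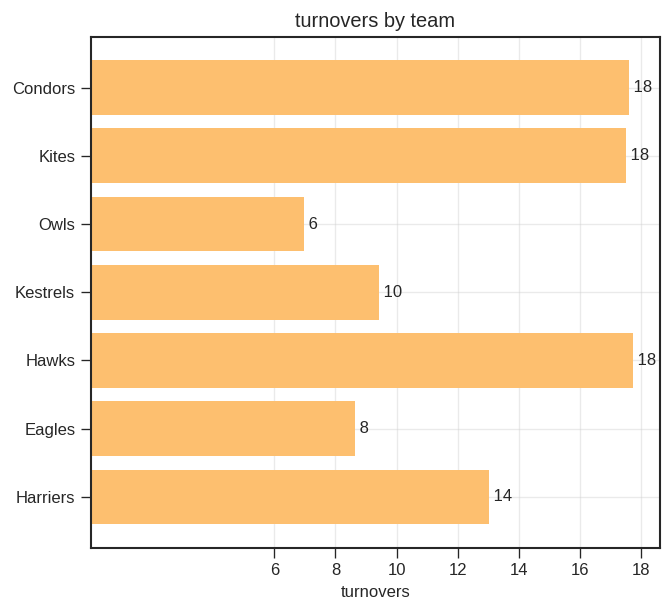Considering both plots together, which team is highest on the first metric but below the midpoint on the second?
Chart 2 median turnovers ≈ 14; below-median teams: Owls, Kestrels, Eagles. Among those, Eagles has the highest points scored (≈ 100).

Eagles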